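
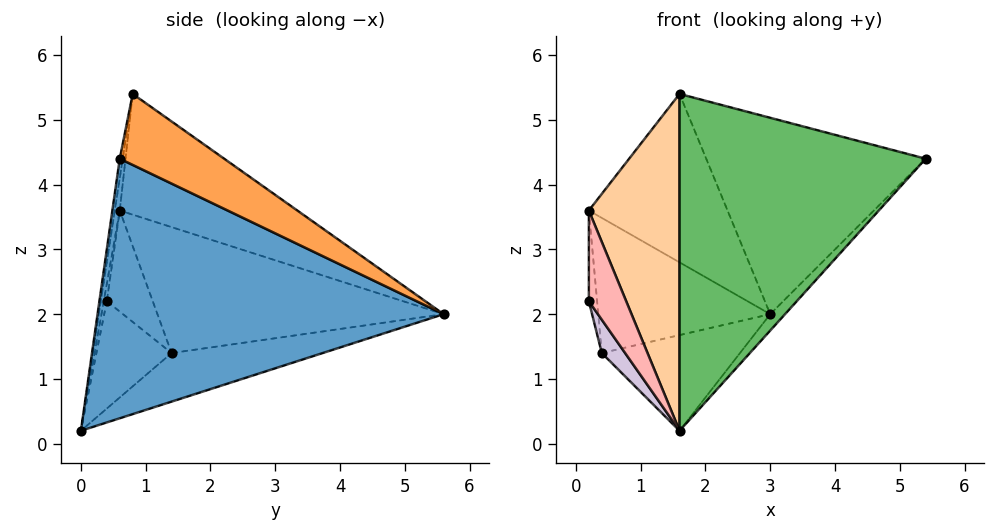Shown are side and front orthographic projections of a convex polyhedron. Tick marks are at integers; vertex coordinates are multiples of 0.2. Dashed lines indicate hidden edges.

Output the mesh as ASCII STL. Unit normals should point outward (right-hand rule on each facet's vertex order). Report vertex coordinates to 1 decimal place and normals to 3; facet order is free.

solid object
 facet normal 0.739 0.032 -0.673
  outer loop
   vertex 1.6 0.0 0.2
   vertex 3.0 5.6 2.0
   vertex 5.4 0.6 4.4
  endloop
 endfacet
 facet normal -0.692 0.541 0.478
  outer loop
   vertex 1.6 0.8 5.4
   vertex 3.0 5.6 2.0
   vertex 0.2 0.6 3.6
  endloop
 endfacet
 facet normal 0.244 0.512 0.824
  outer loop
   vertex 1.6 0.8 5.4
   vertex 5.4 0.6 4.4
   vertex 3.0 5.6 2.0
  endloop
 endfacet
 facet normal -0.054 -0.987 0.152
  outer loop
   vertex 1.6 0.8 5.4
   vertex 0.2 0.6 3.6
   vertex 1.6 0.0 0.2
  endloop
 endfacet
 facet normal -0.012 -0.988 0.152
  outer loop
   vertex 1.6 0.8 5.4
   vertex 1.6 0.0 0.2
   vertex 5.4 0.6 4.4
  endloop
 endfacet
 facet normal -0.852 0.512 0.109
  outer loop
   vertex 0.4 1.4 1.4
   vertex 0.2 0.6 3.6
   vertex 3.0 5.6 2.0
  endloop
 endfacet
 facet normal -0.405 0.370 -0.836
  outer loop
   vertex 0.4 1.4 1.4
   vertex 3.0 5.6 2.0
   vertex 1.6 0.0 0.2
  endloop
 endfacet
 facet normal -0.081 -0.987 0.141
  outer loop
   vertex 0.2 0.4 2.2
   vertex 1.6 0.0 0.2
   vertex 0.2 0.6 3.6
  endloop
 endfacet
 facet normal -0.984 0.177 -0.025
  outer loop
   vertex 0.2 0.4 2.2
   vertex 0.2 0.6 3.6
   vertex 0.4 1.4 1.4
  endloop
 endfacet
 facet normal -0.816 -0.253 -0.520
  outer loop
   vertex 0.2 0.4 2.2
   vertex 0.4 1.4 1.4
   vertex 1.6 0.0 0.2
  endloop
 endfacet
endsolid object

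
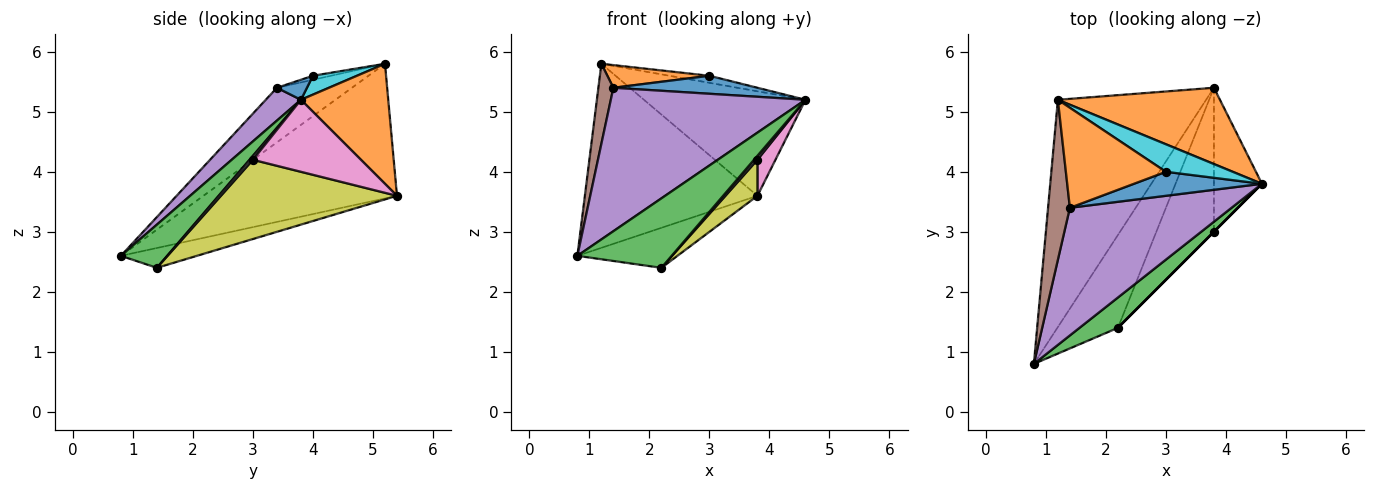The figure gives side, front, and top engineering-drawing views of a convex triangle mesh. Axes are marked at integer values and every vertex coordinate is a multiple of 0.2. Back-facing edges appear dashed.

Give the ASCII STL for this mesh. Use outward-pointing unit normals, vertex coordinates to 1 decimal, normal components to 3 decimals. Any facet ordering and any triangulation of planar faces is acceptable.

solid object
 facet normal -0.577 0.514 -0.635
  outer loop
   vertex 3.8 5.4 3.6
   vertex 0.8 0.8 2.6
   vertex 1.2 5.2 5.8
  endloop
 endfacet
 facet normal 0.400 0.740 0.540
  outer loop
   vertex 3.8 5.4 3.6
   vertex 1.2 5.2 5.8
   vertex 4.6 3.8 5.2
  endloop
 endfacet
 facet normal 0.410 -0.836 0.365
  outer loop
   vertex 2.2 1.4 2.4
   vertex 4.6 3.8 5.2
   vertex 0.8 0.8 2.6
  endloop
 endfacet
 facet normal -0.288 0.379 -0.879
  outer loop
   vertex 2.2 1.4 2.4
   vertex 0.8 0.8 2.6
   vertex 3.8 5.4 3.6
  endloop
 endfacet
 facet normal 0.134 -0.740 0.659
  outer loop
   vertex 1.4 3.4 5.4
   vertex 0.8 0.8 2.6
   vertex 4.6 3.8 5.2
  endloop
 endfacet
 facet normal -0.913 -0.183 0.365
  outer loop
   vertex 1.4 3.4 5.4
   vertex 1.2 5.2 5.8
   vertex 0.8 0.8 2.6
  endloop
 endfacet
 facet normal 0.824 -0.137 -0.549
  outer loop
   vertex 3.8 3.0 4.2
   vertex 3.8 5.4 3.6
   vertex 4.6 3.8 5.2
  endloop
 endfacet
 facet normal 0.707 -0.707 0.000
  outer loop
   vertex 3.8 3.0 4.2
   vertex 4.6 3.8 5.2
   vertex 2.2 1.4 2.4
  endloop
 endfacet
 facet normal 0.800 -0.145 -0.582
  outer loop
   vertex 3.8 3.0 4.2
   vertex 2.2 1.4 2.4
   vertex 3.8 5.4 3.6
  endloop
 endfacet
 facet normal 0.264 0.240 0.934
  outer loop
   vertex 3.0 4.0 5.6
   vertex 4.6 3.8 5.2
   vertex 1.2 5.2 5.8
  endloop
 endfacet
 facet normal 0.124 -0.595 0.794
  outer loop
   vertex 3.0 4.0 5.6
   vertex 1.4 3.4 5.4
   vertex 4.6 3.8 5.2
  endloop
 endfacet
 facet normal -0.039 -0.221 0.975
  outer loop
   vertex 3.0 4.0 5.6
   vertex 1.2 5.2 5.8
   vertex 1.4 3.4 5.4
  endloop
 endfacet
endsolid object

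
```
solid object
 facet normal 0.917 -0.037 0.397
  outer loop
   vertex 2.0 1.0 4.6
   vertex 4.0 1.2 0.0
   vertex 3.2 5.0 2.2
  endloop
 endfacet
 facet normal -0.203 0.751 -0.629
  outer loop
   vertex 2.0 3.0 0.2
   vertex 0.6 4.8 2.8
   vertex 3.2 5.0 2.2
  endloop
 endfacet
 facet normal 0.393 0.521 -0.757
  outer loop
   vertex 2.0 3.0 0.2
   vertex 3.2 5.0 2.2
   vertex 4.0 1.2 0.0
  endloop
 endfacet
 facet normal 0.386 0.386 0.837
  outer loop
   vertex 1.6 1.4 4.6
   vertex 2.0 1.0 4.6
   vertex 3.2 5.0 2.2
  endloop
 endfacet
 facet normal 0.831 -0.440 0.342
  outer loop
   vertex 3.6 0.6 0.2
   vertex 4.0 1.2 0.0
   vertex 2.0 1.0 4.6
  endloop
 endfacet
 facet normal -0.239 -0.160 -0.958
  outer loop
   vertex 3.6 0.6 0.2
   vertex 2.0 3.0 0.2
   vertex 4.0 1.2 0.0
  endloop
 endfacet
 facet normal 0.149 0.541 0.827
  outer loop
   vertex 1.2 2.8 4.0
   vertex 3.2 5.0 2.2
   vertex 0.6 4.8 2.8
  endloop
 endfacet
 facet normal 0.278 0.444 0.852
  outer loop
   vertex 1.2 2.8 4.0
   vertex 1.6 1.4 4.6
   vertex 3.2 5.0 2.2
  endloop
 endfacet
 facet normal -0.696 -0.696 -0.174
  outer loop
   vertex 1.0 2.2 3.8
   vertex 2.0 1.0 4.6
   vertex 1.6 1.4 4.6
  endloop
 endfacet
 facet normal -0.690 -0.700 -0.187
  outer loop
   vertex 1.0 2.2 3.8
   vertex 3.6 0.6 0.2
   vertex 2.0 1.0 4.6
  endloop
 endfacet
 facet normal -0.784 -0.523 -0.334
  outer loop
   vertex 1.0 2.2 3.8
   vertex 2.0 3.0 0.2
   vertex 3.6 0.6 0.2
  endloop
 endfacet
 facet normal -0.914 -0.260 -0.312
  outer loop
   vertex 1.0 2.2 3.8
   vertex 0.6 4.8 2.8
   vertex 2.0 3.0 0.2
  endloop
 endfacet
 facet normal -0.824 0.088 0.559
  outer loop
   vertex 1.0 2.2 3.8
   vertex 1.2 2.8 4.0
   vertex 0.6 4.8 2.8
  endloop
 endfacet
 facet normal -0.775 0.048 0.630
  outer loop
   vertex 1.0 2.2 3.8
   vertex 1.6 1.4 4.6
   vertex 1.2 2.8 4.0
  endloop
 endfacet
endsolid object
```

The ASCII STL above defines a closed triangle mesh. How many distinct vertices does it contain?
9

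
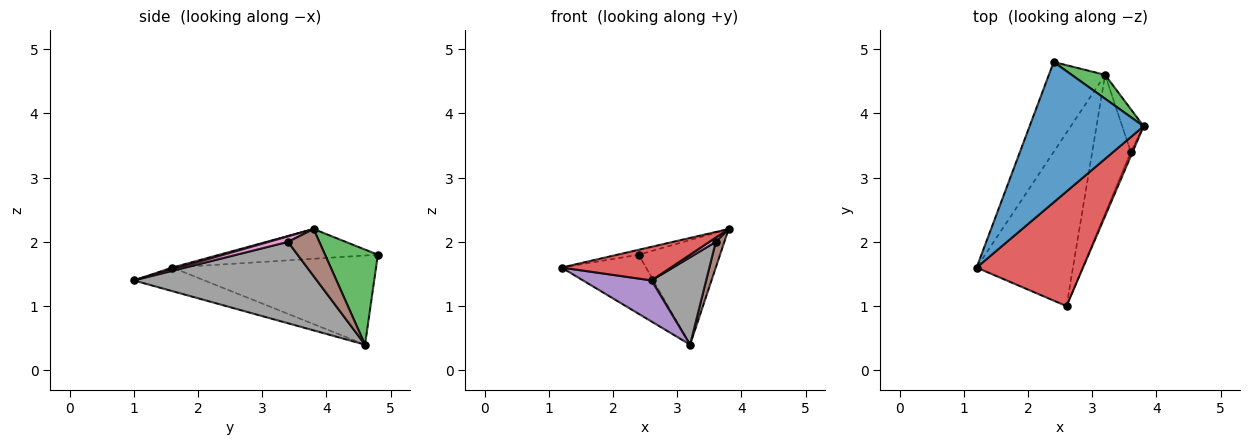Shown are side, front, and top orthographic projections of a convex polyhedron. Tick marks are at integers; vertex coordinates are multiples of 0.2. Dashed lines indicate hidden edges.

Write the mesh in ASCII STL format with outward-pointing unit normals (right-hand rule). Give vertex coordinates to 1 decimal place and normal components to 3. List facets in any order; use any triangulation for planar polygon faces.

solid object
 facet normal -0.252 0.034 0.967
  outer loop
   vertex 2.4 4.8 1.8
   vertex 1.2 1.6 1.6
   vertex 3.8 3.8 2.2
  endloop
 endfacet
 facet normal -0.798 0.331 -0.503
  outer loop
   vertex 3.2 4.6 0.4
   vertex 1.2 1.6 1.6
   vertex 2.4 4.8 1.8
  endloop
 endfacet
 facet normal 0.535 0.824 0.188
  outer loop
   vertex 3.2 4.6 0.4
   vertex 2.4 4.8 1.8
   vertex 3.8 3.8 2.2
  endloop
 endfacet
 facet normal 0.017 -0.281 0.959
  outer loop
   vertex 2.6 1.0 1.4
   vertex 3.8 3.8 2.2
   vertex 1.2 1.6 1.6
  endloop
 endfacet
 facet normal -0.231 -0.224 -0.947
  outer loop
   vertex 2.6 1.0 1.4
   vertex 1.2 1.6 1.6
   vertex 3.2 4.6 0.4
  endloop
 endfacet
 facet normal 0.884 -0.241 -0.402
  outer loop
   vertex 3.6 3.4 2.0
   vertex 3.2 4.6 0.4
   vertex 3.8 3.8 2.2
  endloop
 endfacet
 facet normal 0.905 -0.302 -0.302
  outer loop
   vertex 3.6 3.4 2.0
   vertex 3.8 3.8 2.2
   vertex 2.6 1.0 1.4
  endloop
 endfacet
 facet normal 0.873 -0.260 -0.413
  outer loop
   vertex 3.6 3.4 2.0
   vertex 2.6 1.0 1.4
   vertex 3.2 4.6 0.4
  endloop
 endfacet
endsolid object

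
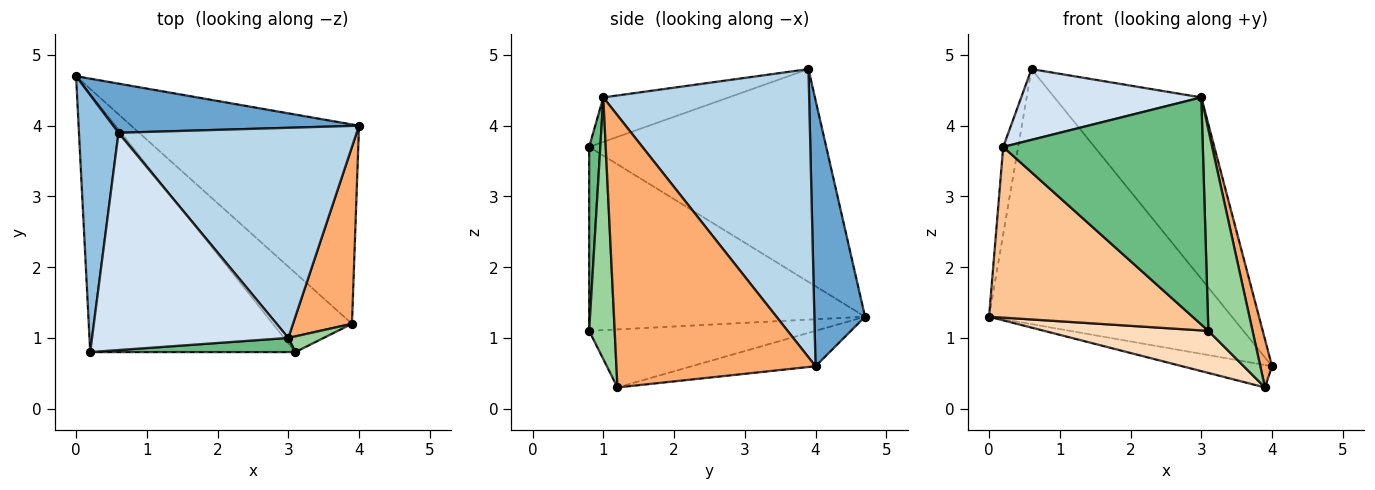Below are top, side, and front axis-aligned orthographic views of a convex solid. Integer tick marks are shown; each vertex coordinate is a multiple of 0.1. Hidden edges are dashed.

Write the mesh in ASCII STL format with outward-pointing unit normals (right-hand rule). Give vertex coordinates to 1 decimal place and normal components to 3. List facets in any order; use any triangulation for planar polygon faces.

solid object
 facet normal 0.201 0.962 0.185
  outer loop
   vertex 0.6 3.9 4.8
   vertex 4.0 4.0 0.6
   vertex 0.0 4.7 1.3
  endloop
 endfacet
 facet normal -0.981 0.062 0.182
  outer loop
   vertex 0.6 3.9 4.8
   vertex 0.0 4.7 1.3
   vertex 0.2 0.8 3.7
  endloop
 endfacet
 facet normal 0.675 0.482 0.558
  outer loop
   vertex 3.0 1.0 4.4
   vertex 4.0 4.0 0.6
   vertex 0.6 3.9 4.8
  endloop
 endfacet
 facet normal -0.211 -0.303 0.930
  outer loop
   vertex 3.0 1.0 4.4
   vertex 0.6 3.9 4.8
   vertex 0.2 0.8 3.7
  endloop
 endfacet
 facet normal -0.152 0.111 -0.982
  outer loop
   vertex 3.9 1.2 0.3
   vertex 0.0 4.7 1.3
   vertex 4.0 4.0 0.6
  endloop
 endfacet
 facet normal 0.976 -0.057 0.211
  outer loop
   vertex 3.9 1.2 0.3
   vertex 4.0 4.0 0.6
   vertex 3.0 1.0 4.4
  endloop
 endfacet
 facet normal -0.599 -0.442 -0.668
  outer loop
   vertex 3.1 0.8 1.1
   vertex 0.2 0.8 3.7
   vertex 0.0 4.7 1.3
  endloop
 endfacet
 facet normal -0.544 -0.394 -0.741
  outer loop
   vertex 3.1 0.8 1.1
   vertex 0.0 4.7 1.3
   vertex 3.9 1.2 0.3
  endloop
 endfacet
 facet normal 0.056 -0.997 0.062
  outer loop
   vertex 3.1 0.8 1.1
   vertex 3.0 1.0 4.4
   vertex 0.2 0.8 3.7
  endloop
 endfacet
 facet normal 0.499 -0.864 0.067
  outer loop
   vertex 3.1 0.8 1.1
   vertex 3.9 1.2 0.3
   vertex 3.0 1.0 4.4
  endloop
 endfacet
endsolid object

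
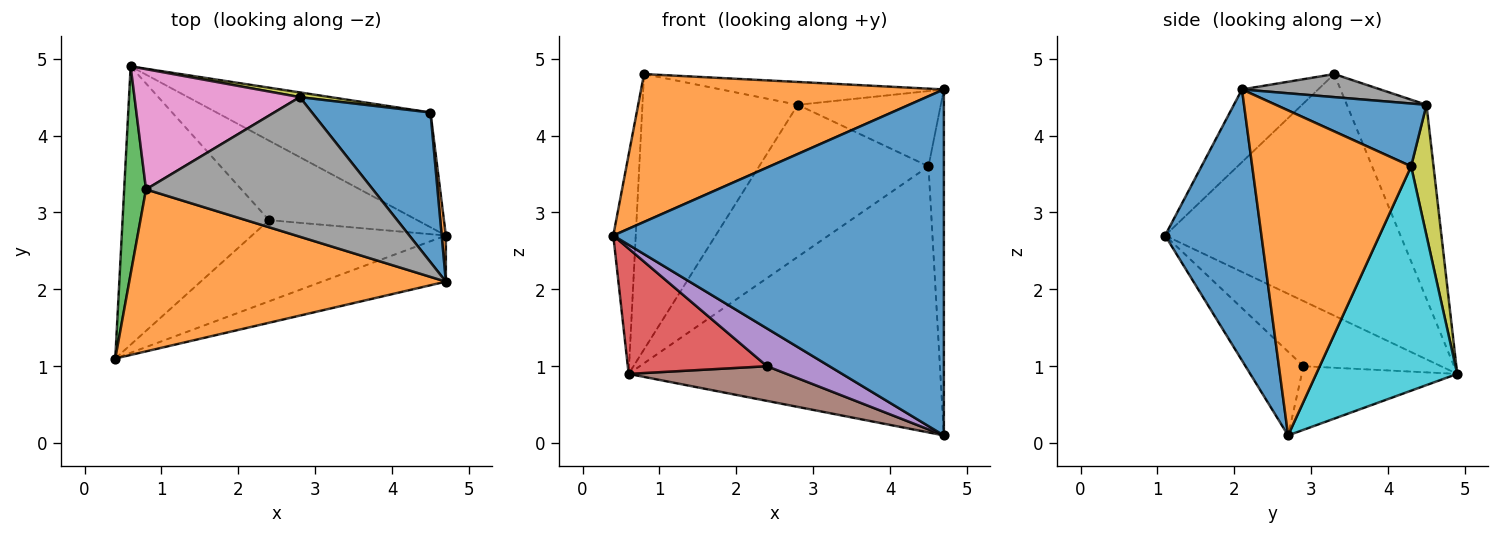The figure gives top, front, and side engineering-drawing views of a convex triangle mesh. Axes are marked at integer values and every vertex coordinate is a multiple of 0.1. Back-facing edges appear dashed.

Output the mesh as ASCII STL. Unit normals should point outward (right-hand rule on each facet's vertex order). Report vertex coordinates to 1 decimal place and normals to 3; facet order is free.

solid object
 facet normal 0.278 -0.952 -0.127
  outer loop
   vertex 4.7 2.7 0.1
   vertex 4.7 2.1 4.6
   vertex 0.4 1.1 2.7
  endloop
 endfacet
 facet normal -0.167 -0.665 0.728
  outer loop
   vertex 0.8 3.3 4.8
   vertex 0.4 1.1 2.7
   vertex 4.7 2.1 4.6
  endloop
 endfacet
 facet normal -0.991 0.095 0.090
  outer loop
   vertex 0.8 3.3 4.8
   vertex 0.6 4.9 0.9
   vertex 0.4 1.1 2.7
  endloop
 endfacet
 facet normal -0.376 -0.380 -0.845
  outer loop
   vertex 2.4 2.9 1.0
   vertex 0.4 1.1 2.7
   vertex 0.6 4.9 0.9
  endloop
 endfacet
 facet normal -0.365 -0.392 -0.844
  outer loop
   vertex 2.4 2.9 1.0
   vertex 4.7 2.7 0.1
   vertex 0.4 1.1 2.7
  endloop
 endfacet
 facet normal -0.366 -0.372 -0.853
  outer loop
   vertex 2.4 2.9 1.0
   vertex 0.6 4.9 0.9
   vertex 4.7 2.7 0.1
  endloop
 endfacet
 facet normal -0.425 0.829 0.362
  outer loop
   vertex 2.8 4.5 4.4
   vertex 0.6 4.9 0.9
   vertex 0.8 3.3 4.8
  endloop
 endfacet
 facet normal 0.100 0.161 0.982
  outer loop
   vertex 2.8 4.5 4.4
   vertex 0.8 3.3 4.8
   vertex 4.7 2.1 4.6
  endloop
 endfacet
 facet normal 0.131 0.991 0.031
  outer loop
   vertex 4.5 4.3 3.6
   vertex 0.6 4.9 0.9
   vertex 2.8 4.5 4.4
  endloop
 endfacet
 facet normal 0.384 0.848 -0.366
  outer loop
   vertex 4.5 4.3 3.6
   vertex 4.7 2.7 0.1
   vertex 0.6 4.9 0.9
  endloop
 endfacet
 facet normal 0.428 0.406 0.808
  outer loop
   vertex 4.5 4.3 3.6
   vertex 2.8 4.5 4.4
   vertex 4.7 2.1 4.6
  endloop
 endfacet
 facet normal 0.995 0.096 0.013
  outer loop
   vertex 4.5 4.3 3.6
   vertex 4.7 2.1 4.6
   vertex 4.7 2.7 0.1
  endloop
 endfacet
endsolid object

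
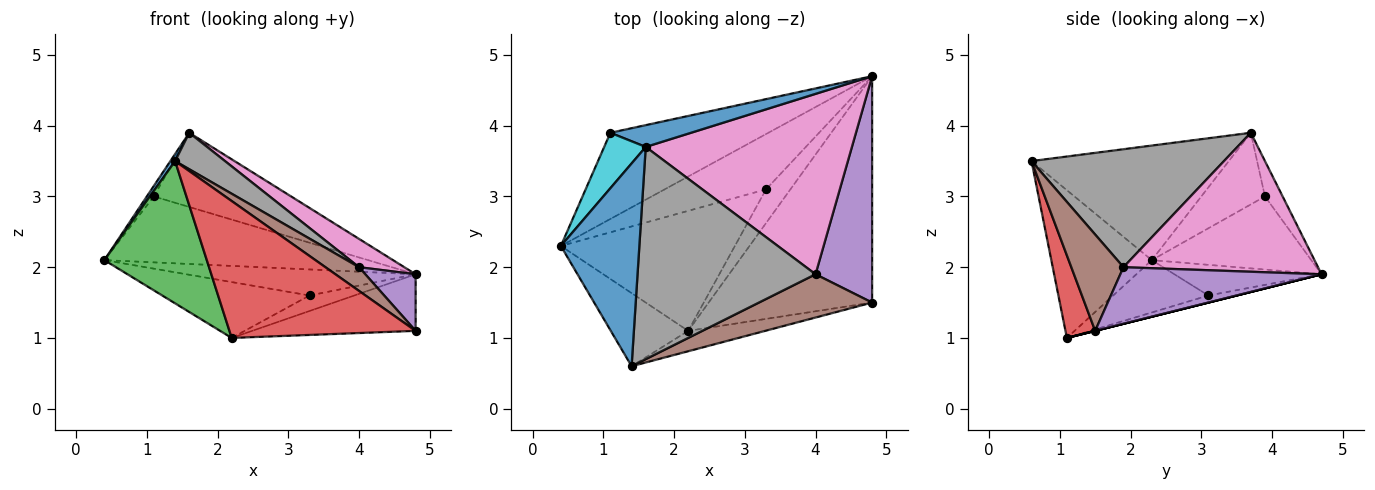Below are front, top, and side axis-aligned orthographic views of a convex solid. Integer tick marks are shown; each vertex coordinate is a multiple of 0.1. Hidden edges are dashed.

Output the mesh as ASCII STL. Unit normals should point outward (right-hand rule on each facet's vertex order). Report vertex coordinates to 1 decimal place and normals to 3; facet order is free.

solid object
 facet normal -0.825 -0.020 0.565
  outer loop
   vertex 1.6 3.7 3.9
   vertex 0.4 2.3 2.1
   vertex 1.4 0.6 3.5
  endloop
 endfacet
 facet normal 0.000 0.243 -0.970
  outer loop
   vertex 2.2 1.1 1.0
   vertex 4.8 4.7 1.9
   vertex 4.8 1.5 1.1
  endloop
 endfacet
 facet normal -0.657 -0.670 -0.344
  outer loop
   vertex 2.2 1.1 1.0
   vertex 1.4 0.6 3.5
   vertex 0.4 2.3 2.1
  endloop
 endfacet
 facet normal 0.156 -0.977 -0.146
  outer loop
   vertex 2.2 1.1 1.0
   vertex 4.8 1.5 1.1
   vertex 1.4 0.6 3.5
  endloop
 endfacet
 facet normal 0.696 -0.174 0.696
  outer loop
   vertex 4.0 1.9 2.0
   vertex 4.8 1.5 1.1
   vertex 4.8 4.7 1.9
  endloop
 endfacet
 facet normal 0.598 -0.385 0.703
  outer loop
   vertex 4.0 1.9 2.0
   vertex 1.4 0.6 3.5
   vertex 4.8 1.5 1.1
  endloop
 endfacet
 facet normal 0.554 -0.129 0.822
  outer loop
   vertex 4.0 1.9 2.0
   vertex 4.8 4.7 1.9
   vertex 1.6 3.7 3.9
  endloop
 endfacet
 facet normal 0.547 -0.142 0.825
  outer loop
   vertex 4.0 1.9 2.0
   vertex 1.6 3.7 3.9
   vertex 1.4 0.6 3.5
  endloop
 endfacet
 facet normal -0.345 0.570 -0.746
  outer loop
   vertex 1.1 3.9 3.0
   vertex 4.8 4.7 1.9
   vertex 0.4 2.3 2.1
  endloop
 endfacet
 facet normal -0.861 0.096 0.500
  outer loop
   vertex 1.1 3.9 3.0
   vertex 0.4 2.3 2.1
   vertex 1.6 3.7 3.9
  endloop
 endfacet
 facet normal -0.123 0.952 0.280
  outer loop
   vertex 1.1 3.9 3.0
   vertex 1.6 3.7 3.9
   vertex 4.8 4.7 1.9
  endloop
 endfacet
 facet normal -0.264 0.411 -0.873
  outer loop
   vertex 3.3 3.1 1.6
   vertex 0.4 2.3 2.1
   vertex 4.8 4.7 1.9
  endloop
 endfacet
 facet normal -0.263 0.407 -0.875
  outer loop
   vertex 3.3 3.1 1.6
   vertex 2.2 1.1 1.0
   vertex 0.4 2.3 2.1
  endloop
 endfacet
 facet normal -0.255 0.404 -0.879
  outer loop
   vertex 3.3 3.1 1.6
   vertex 4.8 4.7 1.9
   vertex 2.2 1.1 1.0
  endloop
 endfacet
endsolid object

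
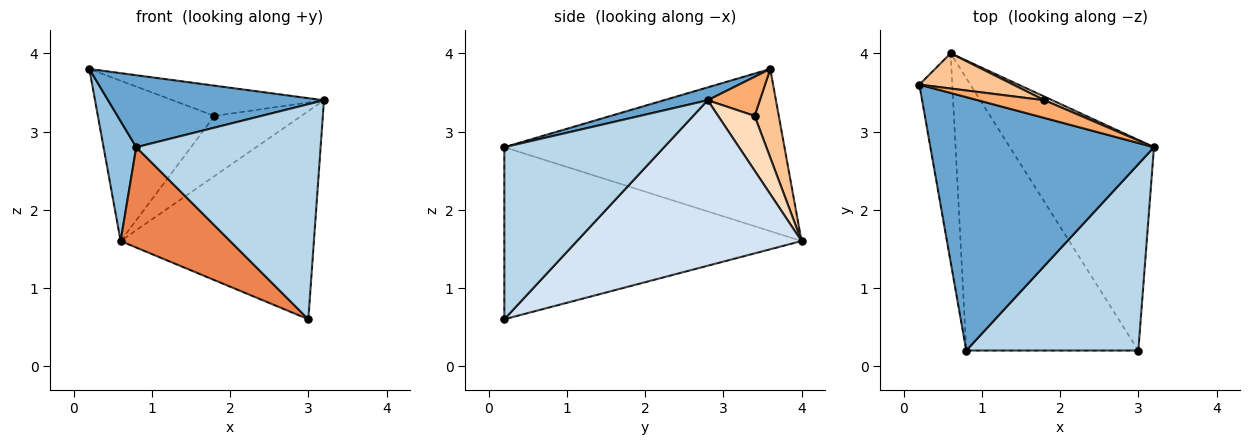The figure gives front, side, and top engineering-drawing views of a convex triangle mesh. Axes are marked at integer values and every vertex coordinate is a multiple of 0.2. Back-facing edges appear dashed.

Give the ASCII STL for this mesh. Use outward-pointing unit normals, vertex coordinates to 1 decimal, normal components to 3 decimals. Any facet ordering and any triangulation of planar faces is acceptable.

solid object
 facet normal 0.055 -0.273 0.960
  outer loop
   vertex 0.8 0.2 2.8
   vertex 3.2 2.8 3.4
   vertex 0.2 3.6 3.8
  endloop
 endfacet
 facet normal -0.974 -0.114 -0.198
  outer loop
   vertex 0.6 4.0 1.6
   vertex 0.8 0.2 2.8
   vertex 0.2 3.6 3.8
  endloop
 endfacet
 facet normal 0.548 -0.632 0.548
  outer loop
   vertex 3.0 0.2 0.6
   vertex 3.2 2.8 3.4
   vertex 0.8 0.2 2.8
  endloop
 endfacet
 facet normal 0.633 0.544 -0.551
  outer loop
   vertex 3.0 0.2 0.6
   vertex 0.6 4.0 1.6
   vertex 3.2 2.8 3.4
  endloop
 endfacet
 facet normal -0.684 -0.252 -0.684
  outer loop
   vertex 3.0 0.2 0.6
   vertex 0.8 0.2 2.8
   vertex 0.6 4.0 1.6
  endloop
 endfacet
 facet normal 0.285 0.827 0.485
  outer loop
   vertex 1.8 3.4 3.2
   vertex 0.2 3.6 3.8
   vertex 3.2 2.8 3.4
  endloop
 endfacet
 facet normal 0.198 0.957 0.210
  outer loop
   vertex 1.8 3.4 3.2
   vertex 0.6 4.0 1.6
   vertex 0.2 3.6 3.8
  endloop
 endfacet
 facet normal 0.387 0.921 0.055
  outer loop
   vertex 1.8 3.4 3.2
   vertex 3.2 2.8 3.4
   vertex 0.6 4.0 1.6
  endloop
 endfacet
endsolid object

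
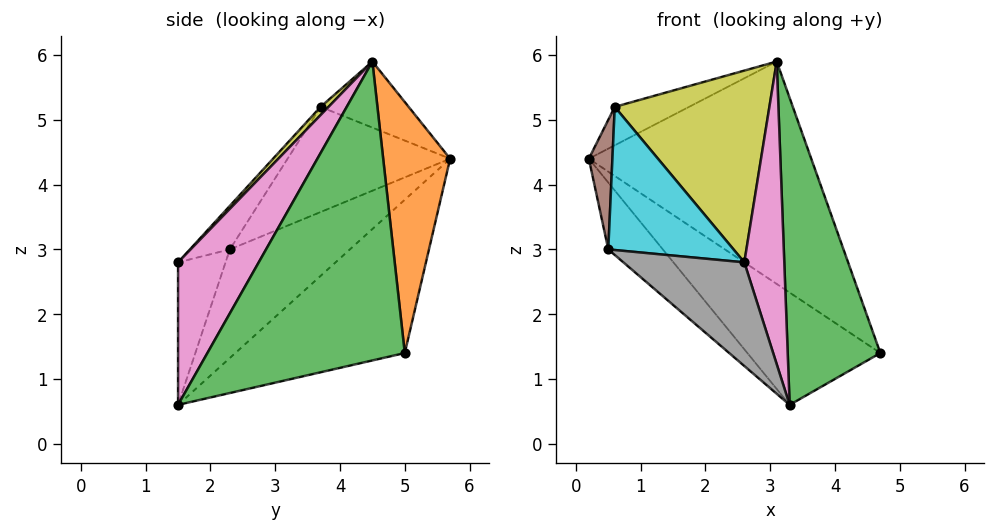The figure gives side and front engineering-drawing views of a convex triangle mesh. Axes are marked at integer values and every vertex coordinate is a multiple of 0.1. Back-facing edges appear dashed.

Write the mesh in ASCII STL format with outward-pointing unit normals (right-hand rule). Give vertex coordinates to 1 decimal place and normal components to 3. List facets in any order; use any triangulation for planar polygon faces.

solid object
 facet normal -0.474 0.372 -0.798
  outer loop
   vertex 3.3 1.5 0.6
   vertex 0.2 5.7 4.4
   vertex 4.7 5.0 1.4
  endloop
 endfacet
 facet normal 0.282 0.937 0.204
  outer loop
   vertex 3.1 4.5 5.9
   vertex 4.7 5.0 1.4
   vertex 0.2 5.7 4.4
  endloop
 endfacet
 facet normal 0.873 -0.410 0.265
  outer loop
   vertex 3.1 4.5 5.9
   vertex 3.3 1.5 0.6
   vertex 4.7 5.0 1.4
  endloop
 endfacet
 facet normal -0.583 0.265 -0.768
  outer loop
   vertex 0.5 2.3 3.0
   vertex 0.2 5.7 4.4
   vertex 3.3 1.5 0.6
  endloop
 endfacet
 facet normal -0.343 0.289 0.894
  outer loop
   vertex 0.6 3.7 5.2
   vertex 3.1 4.5 5.9
   vertex 0.2 5.7 4.4
  endloop
 endfacet
 facet normal -0.981 -0.142 0.135
  outer loop
   vertex 0.6 3.7 5.2
   vertex 0.2 5.7 4.4
   vertex 0.5 2.3 3.0
  endloop
 endfacet
 facet normal 0.862 -0.427 0.274
  outer loop
   vertex 2.6 1.5 2.8
   vertex 3.3 1.5 0.6
   vertex 3.1 4.5 5.9
  endloop
 endfacet
 facet normal -0.363 -0.925 -0.116
  outer loop
   vertex 2.6 1.5 2.8
   vertex 0.5 2.3 3.0
   vertex 3.3 1.5 0.6
  endloop
 endfacet
 facet normal 0.037 -0.721 0.692
  outer loop
   vertex 2.6 1.5 2.8
   vertex 3.1 4.5 5.9
   vertex 0.6 3.7 5.2
  endloop
 endfacet
 facet normal -0.258 -0.810 0.527
  outer loop
   vertex 2.6 1.5 2.8
   vertex 0.6 3.7 5.2
   vertex 0.5 2.3 3.0
  endloop
 endfacet
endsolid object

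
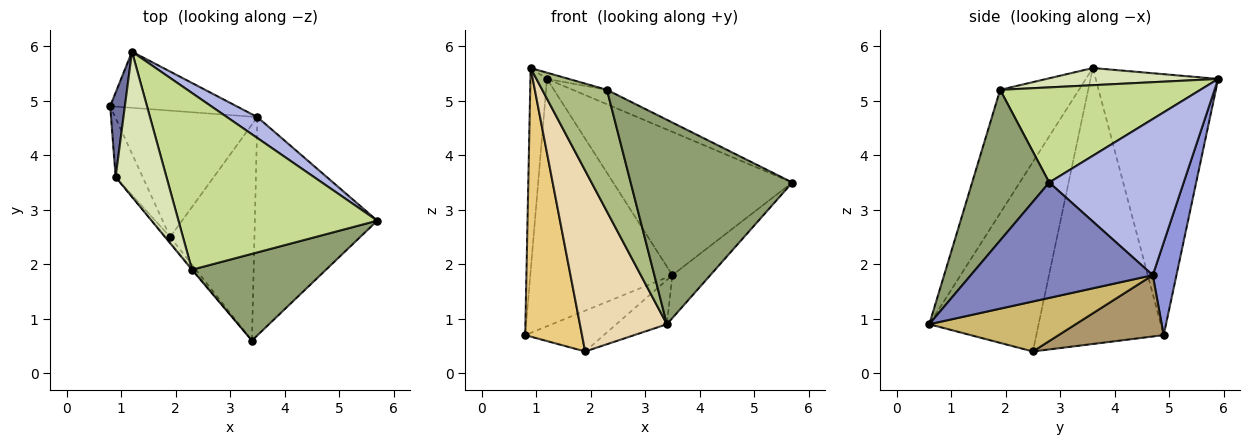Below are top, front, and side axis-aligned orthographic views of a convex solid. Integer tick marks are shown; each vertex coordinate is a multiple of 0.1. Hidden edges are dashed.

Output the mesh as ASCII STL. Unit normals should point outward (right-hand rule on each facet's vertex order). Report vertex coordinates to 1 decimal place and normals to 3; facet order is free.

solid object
 facet normal -0.989 0.134 0.056
  outer loop
   vertex 1.2 5.9 5.4
   vertex 0.8 4.9 0.7
   vertex 0.9 3.6 5.6
  endloop
 endfacet
 facet normal 0.679 0.142 -0.720
  outer loop
   vertex 3.5 4.7 1.8
   vertex 5.7 2.8 3.5
   vertex 3.4 0.6 0.9
  endloop
 endfacet
 facet normal 0.160 0.963 -0.218
  outer loop
   vertex 3.5 4.7 1.8
   vertex 0.8 4.9 0.7
   vertex 1.2 5.9 5.4
  endloop
 endfacet
 facet normal 0.596 0.794 0.116
  outer loop
   vertex 3.5 4.7 1.8
   vertex 1.2 5.9 5.4
   vertex 5.7 2.8 3.5
  endloop
 endfacet
 facet normal 0.402 -0.843 0.358
  outer loop
   vertex 2.3 1.9 5.2
   vertex 3.4 0.6 0.9
   vertex 5.7 2.8 3.5
  endloop
 endfacet
 facet normal -0.773 -0.635 -0.006
  outer loop
   vertex 2.3 1.9 5.2
   vertex 0.9 3.6 5.6
   vertex 3.4 0.6 0.9
  endloop
 endfacet
 facet normal 0.430 0.073 0.900
  outer loop
   vertex 2.3 1.9 5.2
   vertex 5.7 2.8 3.5
   vertex 1.2 5.9 5.4
  endloop
 endfacet
 facet normal 0.320 0.041 0.947
  outer loop
   vertex 2.3 1.9 5.2
   vertex 1.2 5.9 5.4
   vertex 0.9 3.6 5.6
  endloop
 endfacet
 facet normal 0.380 0.284 -0.880
  outer loop
   vertex 1.9 2.5 0.4
   vertex 0.8 4.9 0.7
   vertex 3.5 4.7 1.8
  endloop
 endfacet
 facet normal 0.502 0.174 -0.847
  outer loop
   vertex 1.9 2.5 0.4
   vertex 3.5 4.7 1.8
   vertex 3.4 0.6 0.9
  endloop
 endfacet
 facet normal -0.910 -0.406 -0.089
  outer loop
   vertex 1.9 2.5 0.4
   vertex 0.9 3.6 5.6
   vertex 0.8 4.9 0.7
  endloop
 endfacet
 facet normal -0.782 -0.623 -0.019
  outer loop
   vertex 1.9 2.5 0.4
   vertex 3.4 0.6 0.9
   vertex 0.9 3.6 5.6
  endloop
 endfacet
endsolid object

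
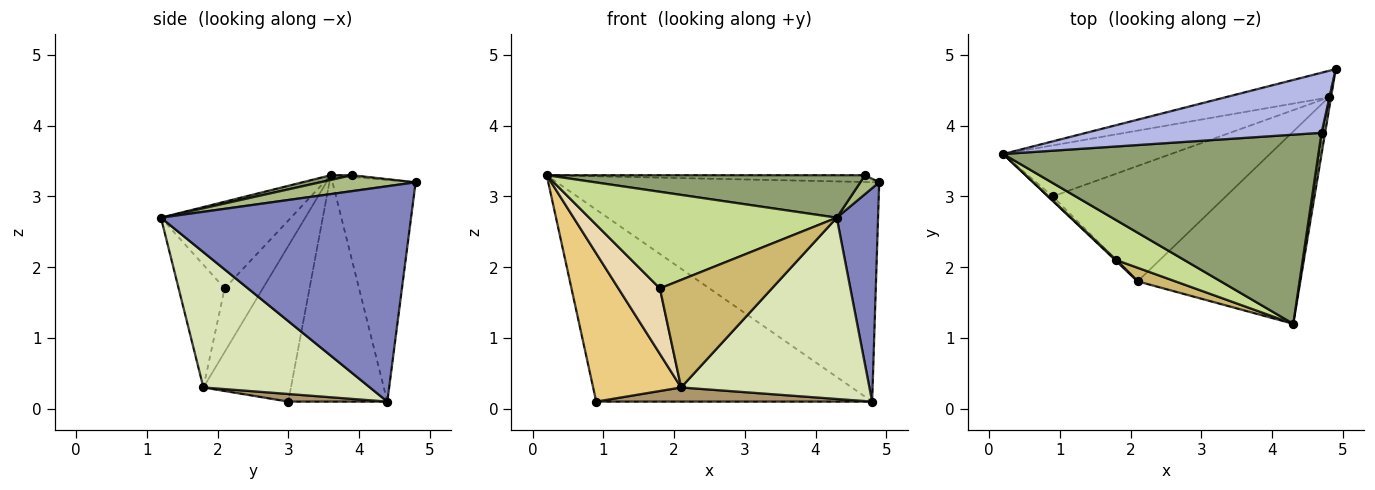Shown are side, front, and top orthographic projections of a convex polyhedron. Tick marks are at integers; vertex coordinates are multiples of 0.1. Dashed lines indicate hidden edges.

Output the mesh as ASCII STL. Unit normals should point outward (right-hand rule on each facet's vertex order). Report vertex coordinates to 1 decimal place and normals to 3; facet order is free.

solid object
 facet normal -0.248 0.962 -0.116
  outer loop
   vertex 4.8 4.4 0.1
   vertex 0.2 3.6 3.3
   vertex 4.9 4.8 3.2
  endloop
 endfacet
 facet normal 0.987 -0.163 -0.011
  outer loop
   vertex 4.8 4.4 0.1
   vertex 4.9 4.8 3.2
   vertex 4.3 1.2 2.7
  endloop
 endfacet
 facet normal -0.328 0.913 -0.243
  outer loop
   vertex 0.9 3.0 0.1
   vertex 0.2 3.6 3.3
   vertex 4.8 4.4 0.1
  endloop
 endfacet
 facet normal -0.007 0.112 0.994
  outer loop
   vertex 4.7 3.9 3.3
   vertex 4.9 4.8 3.2
   vertex 0.2 3.6 3.3
  endloop
 endfacet
 facet normal 0.015 -0.219 0.976
  outer loop
   vertex 4.7 3.9 3.3
   vertex 0.2 3.6 3.3
   vertex 4.3 1.2 2.7
  endloop
 endfacet
 facet normal 0.959 -0.189 0.213
  outer loop
   vertex 4.7 3.9 3.3
   vertex 4.3 1.2 2.7
   vertex 4.9 4.8 3.2
  endloop
 endfacet
 facet normal -0.437 -0.832 0.343
  outer loop
   vertex 1.8 2.1 1.7
   vertex 4.3 1.2 2.7
   vertex 0.2 3.6 3.3
  endloop
 endfacet
 facet normal 0.519 -0.586 -0.622
  outer loop
   vertex 2.1 1.8 0.3
   vertex 4.8 4.4 0.1
   vertex 4.3 1.2 2.7
  endloop
 endfacet
 facet normal 0.044 -0.122 -0.992
  outer loop
   vertex 2.1 1.8 0.3
   vertex 0.9 3.0 0.1
   vertex 4.8 4.4 0.1
  endloop
 endfacet
 facet normal -0.377 -0.919 0.116
  outer loop
   vertex 2.1 1.8 0.3
   vertex 4.3 1.2 2.7
   vertex 1.8 2.1 1.7
  endloop
 endfacet
 facet normal -0.705 -0.709 -0.021
  outer loop
   vertex 2.1 1.8 0.3
   vertex 0.2 3.6 3.3
   vertex 0.9 3.0 0.1
  endloop
 endfacet
 facet normal -0.677 -0.736 0.013
  outer loop
   vertex 2.1 1.8 0.3
   vertex 1.8 2.1 1.7
   vertex 0.2 3.6 3.3
  endloop
 endfacet
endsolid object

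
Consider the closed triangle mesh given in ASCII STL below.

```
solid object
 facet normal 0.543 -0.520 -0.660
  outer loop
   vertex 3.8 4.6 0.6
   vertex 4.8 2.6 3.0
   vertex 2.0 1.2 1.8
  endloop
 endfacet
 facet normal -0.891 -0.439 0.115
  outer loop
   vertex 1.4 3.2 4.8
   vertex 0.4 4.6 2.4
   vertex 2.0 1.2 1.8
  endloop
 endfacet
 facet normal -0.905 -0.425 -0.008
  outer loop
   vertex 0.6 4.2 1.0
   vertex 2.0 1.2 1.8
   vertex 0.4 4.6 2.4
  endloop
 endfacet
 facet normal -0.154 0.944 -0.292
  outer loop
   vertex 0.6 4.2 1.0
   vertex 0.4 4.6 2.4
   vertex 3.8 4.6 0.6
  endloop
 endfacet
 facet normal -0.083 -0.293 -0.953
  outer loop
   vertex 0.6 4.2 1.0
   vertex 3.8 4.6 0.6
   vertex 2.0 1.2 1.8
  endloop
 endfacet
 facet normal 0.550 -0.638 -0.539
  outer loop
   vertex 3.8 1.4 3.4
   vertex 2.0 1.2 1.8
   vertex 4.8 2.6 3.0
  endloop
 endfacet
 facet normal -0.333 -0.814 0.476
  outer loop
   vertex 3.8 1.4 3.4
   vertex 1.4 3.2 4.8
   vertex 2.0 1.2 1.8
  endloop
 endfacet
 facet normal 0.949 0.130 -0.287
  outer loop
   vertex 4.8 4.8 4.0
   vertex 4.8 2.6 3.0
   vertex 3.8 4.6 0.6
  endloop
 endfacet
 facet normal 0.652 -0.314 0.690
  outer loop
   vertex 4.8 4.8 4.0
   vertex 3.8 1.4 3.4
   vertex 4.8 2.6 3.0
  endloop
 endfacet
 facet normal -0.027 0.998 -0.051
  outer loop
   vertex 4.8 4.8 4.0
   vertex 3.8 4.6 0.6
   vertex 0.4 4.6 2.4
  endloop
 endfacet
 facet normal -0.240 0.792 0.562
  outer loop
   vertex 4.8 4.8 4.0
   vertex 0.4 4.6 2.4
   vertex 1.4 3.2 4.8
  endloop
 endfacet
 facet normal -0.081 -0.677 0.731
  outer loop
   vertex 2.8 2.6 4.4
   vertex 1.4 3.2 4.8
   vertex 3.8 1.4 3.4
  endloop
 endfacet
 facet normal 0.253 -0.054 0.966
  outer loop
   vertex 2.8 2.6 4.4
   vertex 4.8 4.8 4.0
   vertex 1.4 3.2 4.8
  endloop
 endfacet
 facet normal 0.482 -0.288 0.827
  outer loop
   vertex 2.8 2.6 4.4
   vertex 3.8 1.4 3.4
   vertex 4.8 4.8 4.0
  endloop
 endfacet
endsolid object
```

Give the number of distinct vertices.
9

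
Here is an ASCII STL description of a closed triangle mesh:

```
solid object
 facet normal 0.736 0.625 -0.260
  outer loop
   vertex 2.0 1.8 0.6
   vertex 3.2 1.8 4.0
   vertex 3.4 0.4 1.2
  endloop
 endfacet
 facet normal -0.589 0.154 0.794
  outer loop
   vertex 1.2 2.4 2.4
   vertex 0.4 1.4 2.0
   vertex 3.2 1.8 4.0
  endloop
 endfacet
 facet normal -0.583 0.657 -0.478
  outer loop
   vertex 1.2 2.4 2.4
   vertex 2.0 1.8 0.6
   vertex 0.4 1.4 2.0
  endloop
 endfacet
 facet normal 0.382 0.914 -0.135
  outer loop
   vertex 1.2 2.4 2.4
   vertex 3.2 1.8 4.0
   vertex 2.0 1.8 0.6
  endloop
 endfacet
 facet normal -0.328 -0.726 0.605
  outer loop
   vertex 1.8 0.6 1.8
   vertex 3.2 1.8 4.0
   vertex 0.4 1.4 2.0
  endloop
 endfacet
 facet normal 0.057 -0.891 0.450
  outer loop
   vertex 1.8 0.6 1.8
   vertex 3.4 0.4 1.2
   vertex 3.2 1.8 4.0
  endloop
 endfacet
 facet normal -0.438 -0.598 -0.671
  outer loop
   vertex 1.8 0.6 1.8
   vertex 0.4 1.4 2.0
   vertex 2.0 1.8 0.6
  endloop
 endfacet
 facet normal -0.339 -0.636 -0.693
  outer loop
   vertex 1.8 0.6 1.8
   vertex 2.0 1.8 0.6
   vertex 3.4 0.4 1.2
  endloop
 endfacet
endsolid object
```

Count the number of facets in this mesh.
8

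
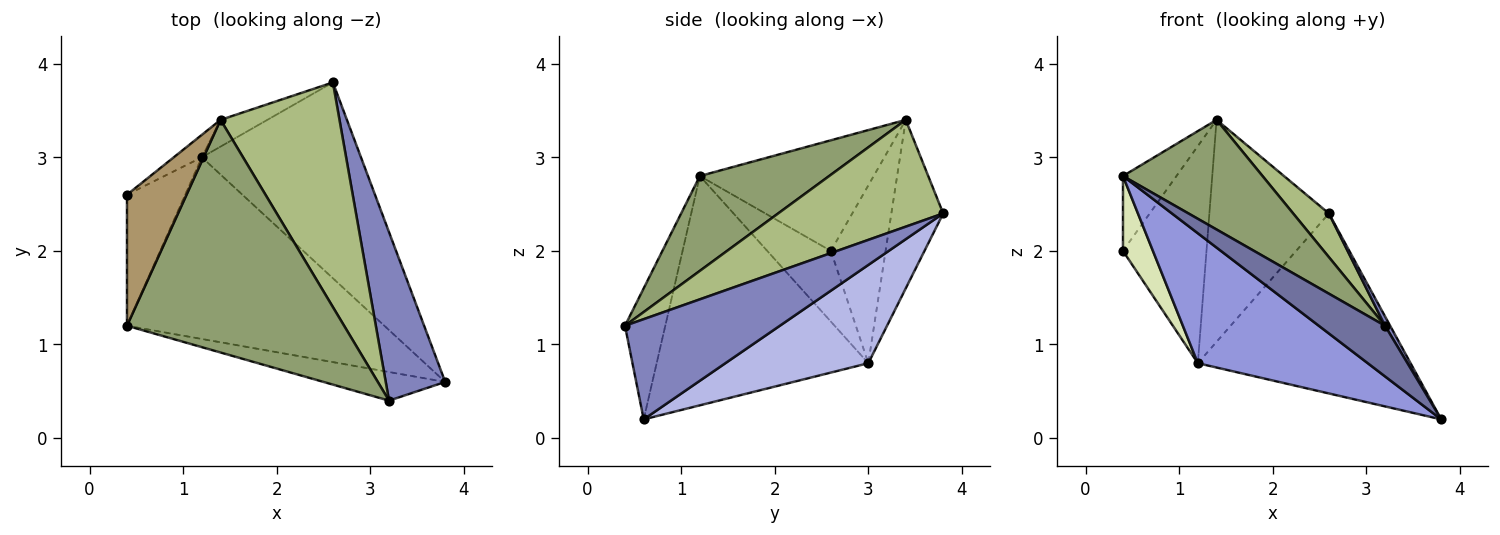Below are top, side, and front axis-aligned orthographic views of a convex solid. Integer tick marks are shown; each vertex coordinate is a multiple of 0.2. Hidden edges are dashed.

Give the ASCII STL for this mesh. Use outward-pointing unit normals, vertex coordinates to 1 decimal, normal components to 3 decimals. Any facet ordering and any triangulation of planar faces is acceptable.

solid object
 facet normal -0.468 -0.769 -0.435
  outer loop
   vertex 3.2 0.4 1.2
   vertex 0.4 1.2 2.8
   vertex 3.8 0.6 0.2
  endloop
 endfacet
 facet normal 0.860 -0.028 0.510
  outer loop
   vertex 3.2 0.4 1.2
   vertex 3.8 0.6 0.2
   vertex 2.6 3.8 2.4
  endloop
 endfacet
 facet normal -0.587 -0.471 -0.659
  outer loop
   vertex 1.2 3.0 0.8
   vertex 3.8 0.6 0.2
   vertex 0.4 1.2 2.8
  endloop
 endfacet
 facet normal 0.414 0.616 -0.670
  outer loop
   vertex 1.2 3.0 0.8
   vertex 2.6 3.8 2.4
   vertex 3.8 0.6 0.2
  endloop
 endfacet
 facet normal 0.367 -0.396 0.841
  outer loop
   vertex 1.4 3.4 3.4
   vertex 0.4 1.2 2.8
   vertex 3.2 0.4 1.2
  endloop
 endfacet
 facet normal 0.661 -0.143 0.736
  outer loop
   vertex 1.4 3.4 3.4
   vertex 3.2 0.4 1.2
   vertex 2.6 3.8 2.4
  endloop
 endfacet
 facet normal -0.396 0.912 -0.110
  outer loop
   vertex 1.4 3.4 3.4
   vertex 2.6 3.8 2.4
   vertex 1.2 3.0 0.8
  endloop
 endfacet
 facet normal -0.726 -0.341 -0.598
  outer loop
   vertex 0.4 2.6 2.0
   vertex 1.2 3.0 0.8
   vertex 0.4 1.2 2.8
  endloop
 endfacet
 facet normal -0.850 0.261 0.458
  outer loop
   vertex 0.4 2.6 2.0
   vertex 0.4 1.2 2.8
   vertex 1.4 3.4 3.4
  endloop
 endfacet
 facet normal -0.546 0.833 -0.086
  outer loop
   vertex 0.4 2.6 2.0
   vertex 1.4 3.4 3.4
   vertex 1.2 3.0 0.8
  endloop
 endfacet
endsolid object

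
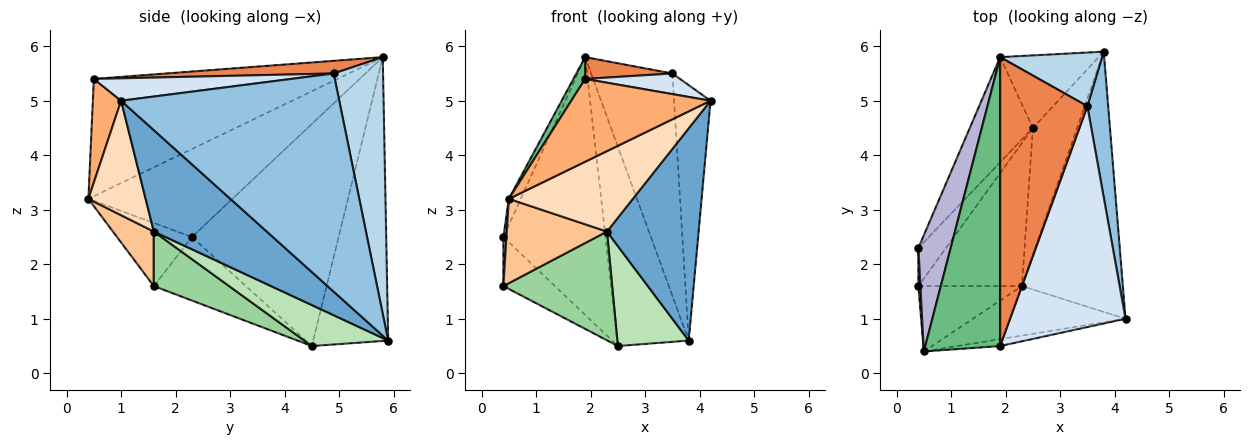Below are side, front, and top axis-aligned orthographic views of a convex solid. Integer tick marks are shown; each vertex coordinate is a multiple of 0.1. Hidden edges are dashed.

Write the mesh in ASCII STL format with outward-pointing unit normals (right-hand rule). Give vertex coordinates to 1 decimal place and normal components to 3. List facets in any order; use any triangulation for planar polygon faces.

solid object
 facet normal 0.615 -0.499 -0.611
  outer loop
   vertex 2.3 1.6 2.6
   vertex 3.8 5.9 0.6
   vertex 4.2 1.0 5.0
  endloop
 endfacet
 facet normal 0.982 0.164 0.094
  outer loop
   vertex 3.5 4.9 5.5
   vertex 4.2 1.0 5.0
   vertex 3.8 5.9 0.6
  endloop
 endfacet
 facet normal 0.509 0.837 0.202
  outer loop
   vertex 3.5 4.9 5.5
   vertex 3.8 5.9 0.6
   vertex 1.9 5.8 5.8
  endloop
 endfacet
 facet normal 0.190 -0.091 0.978
  outer loop
   vertex 3.5 4.9 5.5
   vertex 1.9 0.5 5.4
   vertex 4.2 1.0 5.0
  endloop
 endfacet
 facet normal 0.143 -0.074 0.987
  outer loop
   vertex 3.5 4.9 5.5
   vertex 1.9 5.8 5.8
   vertex 1.9 0.5 5.4
  endloop
 endfacet
 facet normal 0.198 -0.977 -0.082
  outer loop
   vertex 0.5 0.4 3.2
   vertex 4.2 1.0 5.0
   vertex 1.9 0.5 5.4
  endloop
 endfacet
 facet normal 0.307 -0.752 -0.583
  outer loop
   vertex 0.5 0.4 3.2
   vertex 0.4 1.6 1.6
   vertex 2.3 1.6 2.6
  endloop
 endfacet
 facet normal 0.366 -0.793 -0.488
  outer loop
   vertex 0.5 0.4 3.2
   vertex 2.3 1.6 2.6
   vertex 4.2 1.0 5.0
  endloop
 endfacet
 facet normal -0.842 -0.041 0.538
  outer loop
   vertex 0.5 0.4 3.2
   vertex 1.9 0.5 5.4
   vertex 1.9 5.8 5.8
  endloop
 endfacet
 facet normal 0.386 -0.558 -0.734
  outer loop
   vertex 2.5 4.5 0.5
   vertex 2.3 1.6 2.6
   vertex 0.4 1.6 1.6
  endloop
 endfacet
 facet normal 0.588 -0.501 -0.635
  outer loop
   vertex 2.5 4.5 0.5
   vertex 3.8 5.9 0.6
   vertex 2.3 1.6 2.6
  endloop
 endfacet
 facet normal -0.702 0.669 -0.244
  outer loop
   vertex 2.5 4.5 0.5
   vertex 1.9 5.8 5.8
   vertex 3.8 5.9 0.6
  endloop
 endfacet
 facet normal -0.999 -0.041 0.032
  outer loop
   vertex 0.4 2.3 2.5
   vertex 0.4 1.6 1.6
   vertex 0.5 0.4 3.2
  endloop
 endfacet
 facet normal -0.936 0.077 0.343
  outer loop
   vertex 0.4 2.3 2.5
   vertex 0.5 0.4 3.2
   vertex 1.9 5.8 5.8
  endloop
 endfacet
 facet normal -0.816 0.456 -0.355
  outer loop
   vertex 0.4 2.3 2.5
   vertex 2.5 4.5 0.5
   vertex 0.4 1.6 1.6
  endloop
 endfacet
 facet normal -0.799 0.557 -0.227
  outer loop
   vertex 0.4 2.3 2.5
   vertex 1.9 5.8 5.8
   vertex 2.5 4.5 0.5
  endloop
 endfacet
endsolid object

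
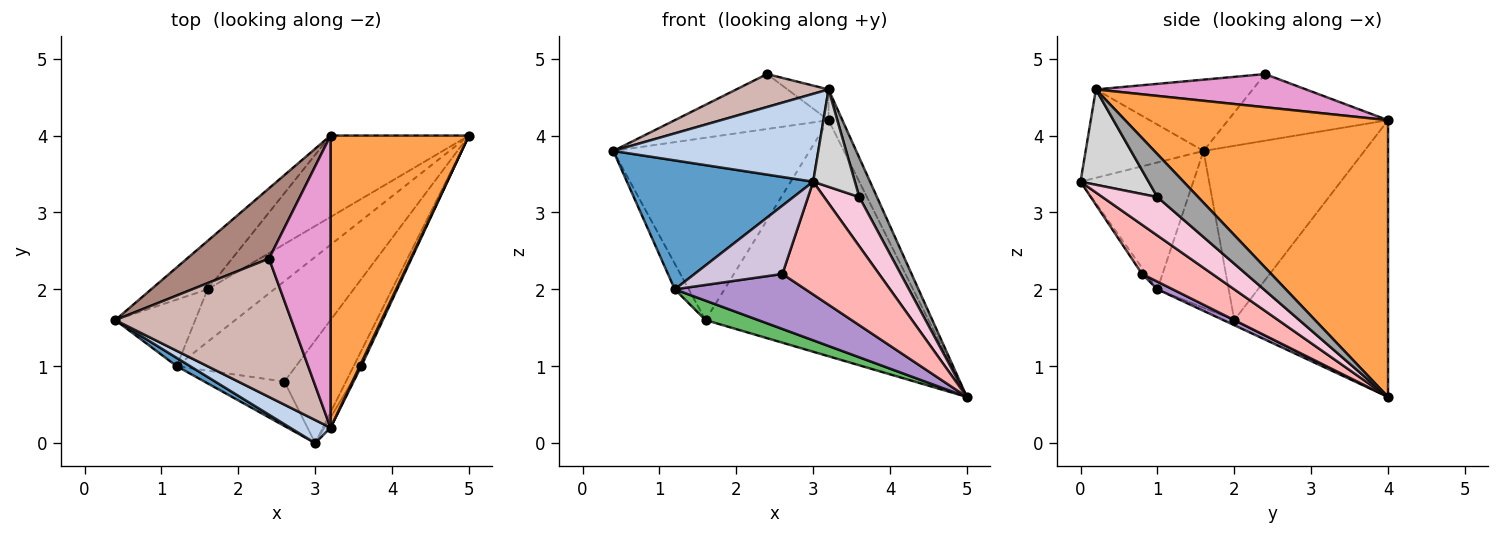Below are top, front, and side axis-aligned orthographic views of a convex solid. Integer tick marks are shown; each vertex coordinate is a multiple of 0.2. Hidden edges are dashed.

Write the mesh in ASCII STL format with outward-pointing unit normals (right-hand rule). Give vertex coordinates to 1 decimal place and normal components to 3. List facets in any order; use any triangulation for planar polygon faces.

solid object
 facet normal -0.517 -0.854 0.055
  outer loop
   vertex 1.2 1.0 2.0
   vertex 3.0 0.0 3.4
   vertex 0.4 1.6 3.8
  endloop
 endfacet
 facet normal -0.486 -0.845 0.222
  outer loop
   vertex 3.2 0.2 4.6
   vertex 0.4 1.6 3.8
   vertex 3.0 0.0 3.4
  endloop
 endfacet
 facet normal 0.893 0.047 0.447
  outer loop
   vertex 3.2 0.2 4.6
   vertex 5.0 4.0 0.6
   vertex 3.2 4.0 4.2
  endloop
 endfacet
 facet normal -0.878 0.172 -0.447
  outer loop
   vertex 1.6 2.0 1.6
   vertex 1.2 1.0 2.0
   vertex 0.4 1.6 3.8
  endloop
 endfacet
 facet normal -0.072 -0.345 -0.936
  outer loop
   vertex 1.6 2.0 1.6
   vertex 5.0 4.0 0.6
   vertex 1.2 1.0 2.0
  endloop
 endfacet
 facet normal -0.621 0.758 -0.201
  outer loop
   vertex 1.6 2.0 1.6
   vertex 0.4 1.6 3.8
   vertex 3.2 4.0 4.2
  endloop
 endfacet
 facet normal -0.546 0.792 -0.273
  outer loop
   vertex 1.6 2.0 1.6
   vertex 3.2 4.0 4.2
   vertex 5.0 4.0 0.6
  endloop
 endfacet
 facet normal 0.474 -0.652 -0.592
  outer loop
   vertex 2.6 0.8 2.2
   vertex 5.0 4.0 0.6
   vertex 3.0 0.0 3.4
  endloop
 endfacet
 facet normal 0.056 -0.480 -0.875
  outer loop
   vertex 2.6 0.8 2.2
   vertex 1.2 1.0 2.0
   vertex 5.0 4.0 0.6
  endloop
 endfacet
 facet normal -0.042 -0.838 -0.545
  outer loop
   vertex 2.6 0.8 2.2
   vertex 3.0 0.0 3.4
   vertex 1.2 1.0 2.0
  endloop
 endfacet
 facet normal -0.539 0.518 0.664
  outer loop
   vertex 2.4 2.4 4.8
   vertex 3.2 4.0 4.2
   vertex 0.4 1.6 3.8
  endloop
 endfacet
 facet normal -0.366 -0.216 0.905
  outer loop
   vertex 2.4 2.4 4.8
   vertex 0.4 1.6 3.8
   vertex 3.2 0.2 4.6
  endloop
 endfacet
 facet normal 0.473 0.092 0.876
  outer loop
   vertex 2.4 2.4 4.8
   vertex 3.2 0.2 4.6
   vertex 3.2 4.0 4.2
  endloop
 endfacet
 facet normal 0.831 -0.532 -0.166
  outer loop
   vertex 3.6 1.0 3.2
   vertex 3.0 0.0 3.4
   vertex 5.0 4.0 0.6
  endloop
 endfacet
 facet normal 0.917 -0.398 0.035
  outer loop
   vertex 3.6 1.0 3.2
   vertex 5.0 4.0 0.6
   vertex 3.2 0.2 4.6
  endloop
 endfacet
 facet normal 0.851 -0.522 -0.055
  outer loop
   vertex 3.6 1.0 3.2
   vertex 3.2 0.2 4.6
   vertex 3.0 0.0 3.4
  endloop
 endfacet
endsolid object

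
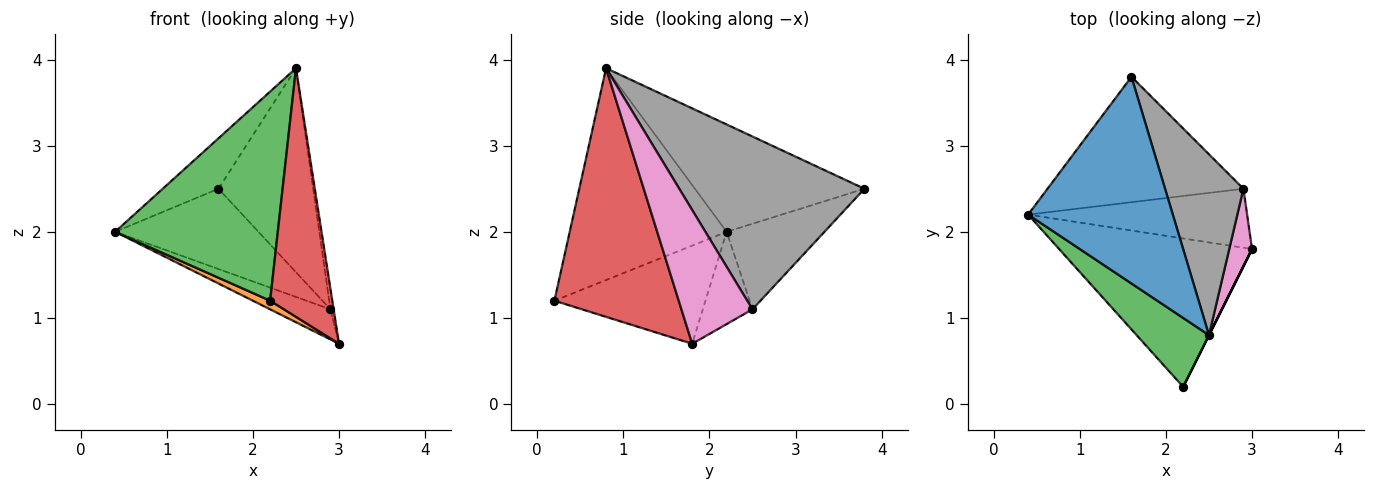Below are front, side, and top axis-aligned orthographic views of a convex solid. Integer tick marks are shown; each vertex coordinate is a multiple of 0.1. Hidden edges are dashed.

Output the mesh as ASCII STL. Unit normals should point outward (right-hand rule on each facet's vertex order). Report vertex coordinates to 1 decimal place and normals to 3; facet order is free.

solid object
 facet normal -0.585 0.192 0.788
  outer loop
   vertex 2.5 0.8 3.9
   vertex 1.6 3.8 2.5
   vertex 0.4 2.2 2.0
  endloop
 endfacet
 facet normal -0.453 -0.052 -0.890
  outer loop
   vertex 2.2 0.2 1.2
   vertex 0.4 2.2 2.0
   vertex 3.0 1.8 0.7
  endloop
 endfacet
 facet normal -0.676 -0.700 0.231
  outer loop
   vertex 2.2 0.2 1.2
   vertex 2.5 0.8 3.9
   vertex 0.4 2.2 2.0
  endloop
 endfacet
 facet normal 0.894 -0.447 0.000
  outer loop
   vertex 2.2 0.2 1.2
   vertex 3.0 1.8 0.7
   vertex 2.5 0.8 3.9
  endloop
 endfacet
 facet normal -0.351 0.426 -0.834
  outer loop
   vertex 2.9 2.5 1.1
   vertex 3.0 1.8 0.7
   vertex 0.4 2.2 2.0
  endloop
 endfacet
 facet normal -0.345 0.506 -0.790
  outer loop
   vertex 2.9 2.5 1.1
   vertex 0.4 2.2 2.0
   vertex 1.6 3.8 2.5
  endloop
 endfacet
 facet normal 0.985 0.045 0.168
  outer loop
   vertex 2.9 2.5 1.1
   vertex 2.5 0.8 3.9
   vertex 3.0 1.8 0.7
  endloop
 endfacet
 facet normal 0.826 0.422 0.374
  outer loop
   vertex 2.9 2.5 1.1
   vertex 1.6 3.8 2.5
   vertex 2.5 0.8 3.9
  endloop
 endfacet
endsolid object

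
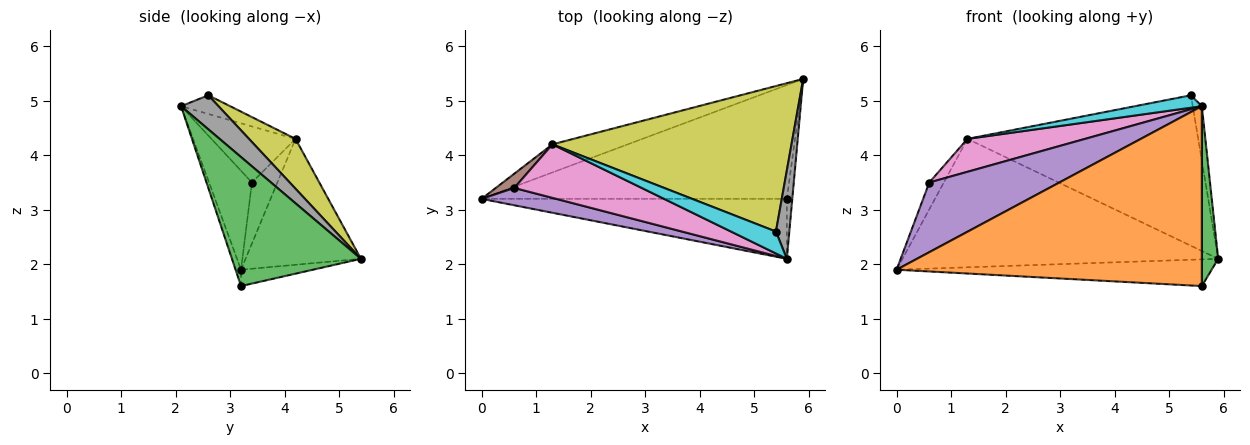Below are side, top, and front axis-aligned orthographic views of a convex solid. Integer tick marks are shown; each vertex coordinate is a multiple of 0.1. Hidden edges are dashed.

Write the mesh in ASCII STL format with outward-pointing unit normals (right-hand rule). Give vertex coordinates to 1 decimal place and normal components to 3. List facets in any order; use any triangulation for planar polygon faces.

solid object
 facet normal -0.052 0.228 -0.972
  outer loop
   vertex 5.6 3.2 1.6
   vertex 0.0 3.2 1.9
   vertex 5.9 5.4 2.1
  endloop
 endfacet
 facet normal -0.017 -0.949 -0.316
  outer loop
   vertex 5.6 3.2 1.6
   vertex 5.6 2.1 4.9
   vertex 0.0 3.2 1.9
  endloop
 endfacet
 facet normal 0.991 -0.126 -0.042
  outer loop
   vertex 5.6 3.2 1.6
   vertex 5.9 5.4 2.1
   vertex 5.6 2.1 4.9
  endloop
 endfacet
 facet normal -0.336 0.920 -0.201
  outer loop
   vertex 1.3 4.2 4.3
   vertex 5.9 5.4 2.1
   vertex 0.0 3.2 1.9
  endloop
 endfacet
 facet normal -0.305 -0.924 0.230
  outer loop
   vertex 0.6 3.4 3.5
   vertex 0.0 3.2 1.9
   vertex 5.6 2.1 4.9
  endloop
 endfacet
 facet normal -0.840 0.480 0.255
  outer loop
   vertex 0.6 3.4 3.5
   vertex 1.3 4.2 4.3
   vertex 0.0 3.2 1.9
  endloop
 endfacet
 facet normal -0.351 -0.491 0.798
  outer loop
   vertex 0.6 3.4 3.5
   vertex 5.6 2.1 4.9
   vertex 1.3 4.2 4.3
  endloop
 endfacet
 facet normal 0.908 0.220 0.357
  outer loop
   vertex 5.4 2.6 5.1
   vertex 5.6 2.1 4.9
   vertex 5.9 5.4 2.1
  endloop
 endfacet
 facet normal 0.143 0.711 0.688
  outer loop
   vertex 5.4 2.6 5.1
   vertex 5.9 5.4 2.1
   vertex 1.3 4.2 4.3
  endloop
 endfacet
 facet normal -0.340 -0.463 0.818
  outer loop
   vertex 5.4 2.6 5.1
   vertex 1.3 4.2 4.3
   vertex 5.6 2.1 4.9
  endloop
 endfacet
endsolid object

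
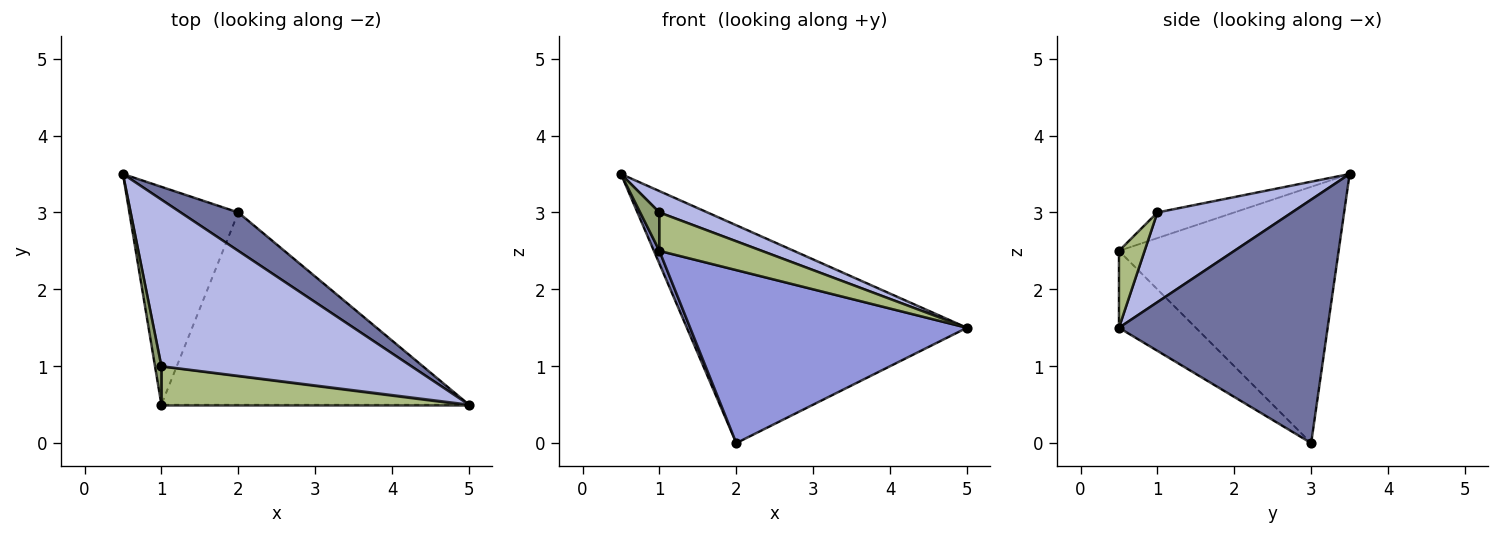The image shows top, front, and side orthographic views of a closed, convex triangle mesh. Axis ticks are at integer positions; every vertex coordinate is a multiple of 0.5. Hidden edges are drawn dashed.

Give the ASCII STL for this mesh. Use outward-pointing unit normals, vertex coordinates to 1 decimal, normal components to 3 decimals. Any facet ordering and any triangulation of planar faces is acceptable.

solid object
 facet normal 0.592 0.794 0.140
  outer loop
   vertex 2.0 3.0 0.0
   vertex 0.5 3.5 3.5
   vertex 5.0 0.5 1.5
  endloop
 endfacet
 facet normal -0.920 -0.023 -0.391
  outer loop
   vertex 2.0 3.0 0.0
   vertex 1.0 0.5 2.5
   vertex 0.5 3.5 3.5
  endloop
 endfacet
 facet normal -0.183 -0.658 -0.731
  outer loop
   vertex 2.0 3.0 0.0
   vertex 5.0 0.5 1.5
   vertex 1.0 0.5 2.5
  endloop
 endfacet
 facet normal 0.335 -0.120 0.934
  outer loop
   vertex 1.0 1.0 3.0
   vertex 5.0 0.5 1.5
   vertex 0.5 3.5 3.5
  endloop
 endfacet
 facet normal -0.943 -0.236 0.236
  outer loop
   vertex 1.0 1.0 3.0
   vertex 0.5 3.5 3.5
   vertex 1.0 0.5 2.5
  endloop
 endfacet
 facet normal 0.174 -0.696 0.696
  outer loop
   vertex 1.0 1.0 3.0
   vertex 1.0 0.5 2.5
   vertex 5.0 0.5 1.5
  endloop
 endfacet
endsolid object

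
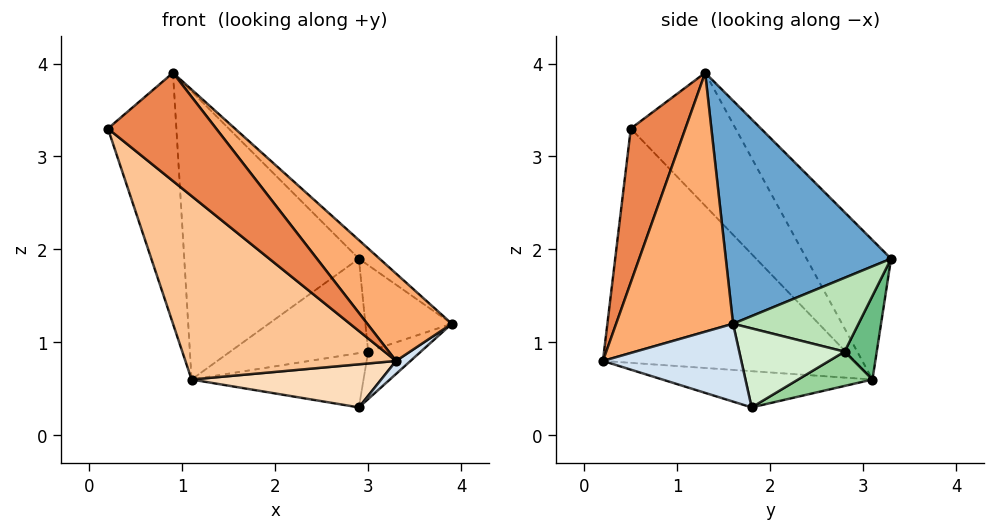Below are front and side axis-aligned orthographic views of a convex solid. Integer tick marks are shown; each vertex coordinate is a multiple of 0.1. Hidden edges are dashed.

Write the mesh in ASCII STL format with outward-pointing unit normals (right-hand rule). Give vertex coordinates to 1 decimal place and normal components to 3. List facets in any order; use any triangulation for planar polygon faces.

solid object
 facet normal 0.662 0.083 0.745
  outer loop
   vertex 0.9 1.3 3.9
   vertex 3.9 1.6 1.2
   vertex 2.9 3.3 1.9
  endloop
 endfacet
 facet normal -0.813 0.531 0.240
  outer loop
   vertex 0.9 1.3 3.9
   vertex 1.1 3.1 0.6
   vertex 0.2 0.5 3.3
  endloop
 endfacet
 facet normal -0.395 0.816 0.421
  outer loop
   vertex 0.9 1.3 3.9
   vertex 2.9 3.3 1.9
   vertex 1.1 3.1 0.6
  endloop
 endfacet
 facet normal 0.660 -0.069 -0.748
  outer loop
   vertex 3.3 0.2 0.8
   vertex 2.9 1.8 0.3
   vertex 3.9 1.6 1.2
  endloop
 endfacet
 facet normal 0.375 -0.743 0.554
  outer loop
   vertex 3.3 0.2 0.8
   vertex 0.9 1.3 3.9
   vertex 0.2 0.5 3.3
  endloop
 endfacet
 facet normal 0.622 -0.450 0.641
  outer loop
   vertex 3.3 0.2 0.8
   vertex 3.9 1.6 1.2
   vertex 0.9 1.3 3.9
  endloop
 endfacet
 facet normal -0.577 -0.483 -0.658
  outer loop
   vertex 3.3 0.2 0.8
   vertex 0.2 0.5 3.3
   vertex 1.1 3.1 0.6
  endloop
 endfacet
 facet normal -0.402 -0.363 -0.840
  outer loop
   vertex 3.3 0.2 0.8
   vertex 1.1 3.1 0.6
   vertex 2.9 1.8 0.3
  endloop
 endfacet
 facet normal 0.206 0.883 -0.421
  outer loop
   vertex 3.0 2.8 0.9
   vertex 1.1 3.1 0.6
   vertex 2.9 3.3 1.9
  endloop
 endfacet
 facet normal 0.211 0.487 -0.847
  outer loop
   vertex 3.0 2.8 0.9
   vertex 2.9 1.8 0.3
   vertex 1.1 3.1 0.6
  endloop
 endfacet
 facet normal 0.807 0.556 -0.197
  outer loop
   vertex 3.0 2.8 0.9
   vertex 2.9 3.3 1.9
   vertex 3.9 1.6 1.2
  endloop
 endfacet
 facet normal 0.667 0.333 -0.667
  outer loop
   vertex 3.0 2.8 0.9
   vertex 3.9 1.6 1.2
   vertex 2.9 1.8 0.3
  endloop
 endfacet
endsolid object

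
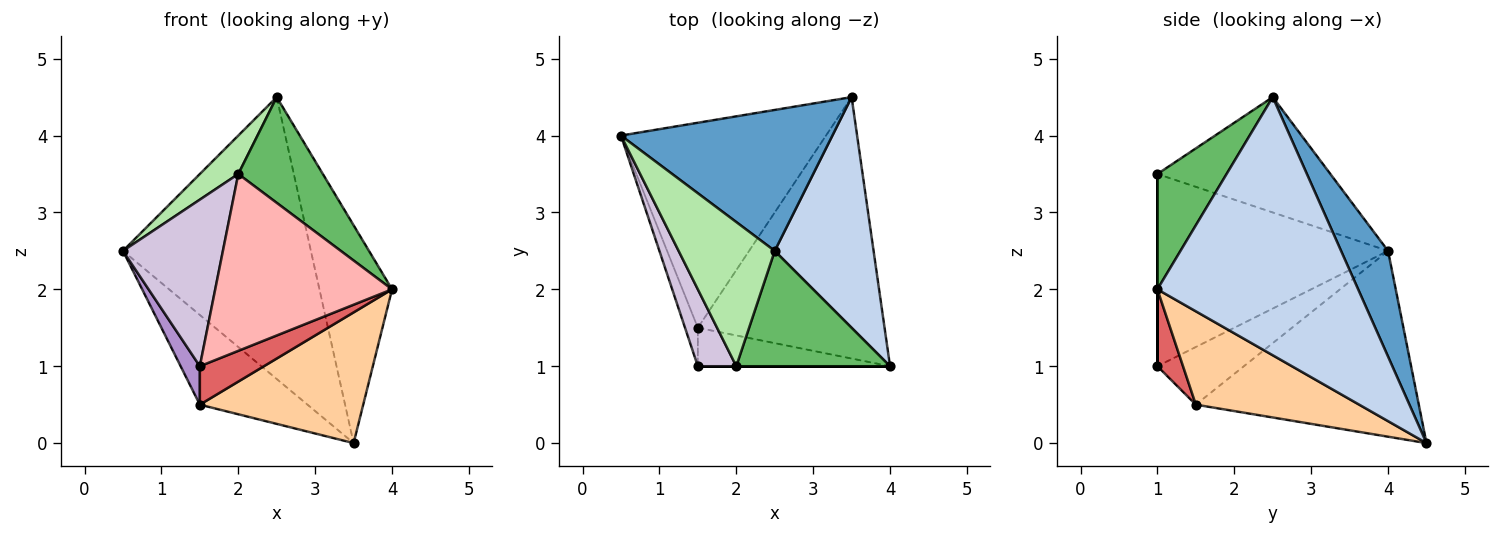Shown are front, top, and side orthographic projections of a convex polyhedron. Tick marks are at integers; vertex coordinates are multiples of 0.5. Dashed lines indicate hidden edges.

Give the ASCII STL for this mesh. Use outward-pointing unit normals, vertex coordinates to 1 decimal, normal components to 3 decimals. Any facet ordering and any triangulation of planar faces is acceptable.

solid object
 facet normal 0.218 0.873 0.436
  outer loop
   vertex 2.5 2.5 4.5
   vertex 3.5 4.5 0.0
   vertex 0.5 4.0 2.5
  endloop
 endfacet
 facet normal 0.885 0.320 0.339
  outer loop
   vertex 2.5 2.5 4.5
   vertex 4.0 1.0 2.0
   vertex 3.5 4.5 0.0
  endloop
 endfacet
 facet normal -0.639 0.308 -0.705
  outer loop
   vertex 1.5 1.5 0.5
   vertex 0.5 4.0 2.5
   vertex 3.5 4.5 0.0
  endloop
 endfacet
 facet normal 0.408 -0.408 -0.816
  outer loop
   vertex 1.5 1.5 0.5
   vertex 3.5 4.5 0.0
   vertex 4.0 1.0 2.0
  endloop
 endfacet
 facet normal 0.484 -0.591 0.645
  outer loop
   vertex 2.0 1.0 3.5
   vertex 4.0 1.0 2.0
   vertex 2.5 2.5 4.5
  endloop
 endfacet
 facet normal -0.757 -0.168 0.631
  outer loop
   vertex 2.0 1.0 3.5
   vertex 2.5 2.5 4.5
   vertex 0.5 4.0 2.5
  endloop
 endfacet
 facet normal 0.272 -0.680 -0.680
  outer loop
   vertex 1.5 1.0 1.0
   vertex 1.5 1.5 0.5
   vertex 4.0 1.0 2.0
  endloop
 endfacet
 facet normal 0.000 -1.000 0.000
  outer loop
   vertex 1.5 1.0 1.0
   vertex 4.0 1.0 2.0
   vertex 2.0 1.0 3.5
  endloop
 endfacet
 facet normal -0.954 -0.212 -0.212
  outer loop
   vertex 1.5 1.0 1.0
   vertex 0.5 4.0 2.5
   vertex 1.5 1.5 0.5
  endloop
 endfacet
 facet normal -0.902 -0.391 0.180
  outer loop
   vertex 1.5 1.0 1.0
   vertex 2.0 1.0 3.5
   vertex 0.5 4.0 2.5
  endloop
 endfacet
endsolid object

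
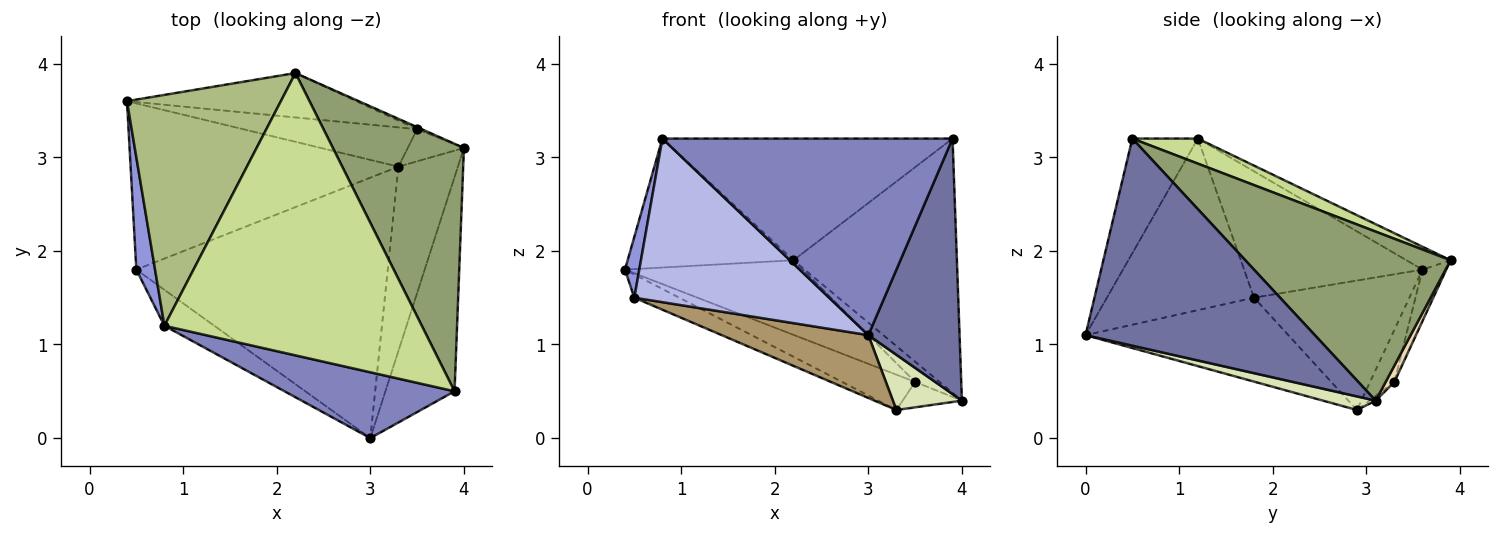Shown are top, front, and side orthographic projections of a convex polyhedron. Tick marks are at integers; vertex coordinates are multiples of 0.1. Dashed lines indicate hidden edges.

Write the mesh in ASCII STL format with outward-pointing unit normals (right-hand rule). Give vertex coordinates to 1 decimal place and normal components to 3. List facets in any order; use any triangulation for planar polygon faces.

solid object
 facet normal 0.887 -0.353 -0.296
  outer loop
   vertex 3.9 0.5 3.2
   vertex 3.0 0.0 1.1
   vertex 4.0 3.1 0.4
  endloop
 endfacet
 facet normal -0.209 -0.927 0.311
  outer loop
   vertex 0.8 1.2 3.2
   vertex 3.0 0.0 1.1
   vertex 3.9 0.5 3.2
  endloop
 endfacet
 facet normal -0.986 -0.079 0.146
  outer loop
   vertex 0.5 1.8 1.5
   vertex 0.8 1.2 3.2
   vertex 0.4 3.6 1.8
  endloop
 endfacet
 facet normal -0.594 -0.786 -0.173
  outer loop
   vertex 0.5 1.8 1.5
   vertex 3.0 0.0 1.1
   vertex 0.8 1.2 3.2
  endloop
 endfacet
 facet normal 0.669 0.533 0.519
  outer loop
   vertex 2.2 3.9 1.9
   vertex 3.9 0.5 3.2
   vertex 4.0 3.1 0.4
  endloop
 endfacet
 facet normal -0.129 0.484 0.866
  outer loop
   vertex 2.2 3.9 1.9
   vertex 0.4 3.6 1.8
   vertex 0.8 1.2 3.2
  endloop
 endfacet
 facet normal 0.089 0.394 0.915
  outer loop
   vertex 2.2 3.9 1.9
   vertex 0.8 1.2 3.2
   vertex 3.9 0.5 3.2
  endloop
 endfacet
 facet normal 0.214 -0.280 -0.936
  outer loop
   vertex 3.3 2.9 0.3
   vertex 4.0 3.1 0.4
   vertex 3.0 0.0 1.1
  endloop
 endfacet
 facet normal -0.309 -0.223 -0.925
  outer loop
   vertex 3.3 2.9 0.3
   vertex 3.0 0.0 1.1
   vertex 0.5 1.8 1.5
  endloop
 endfacet
 facet normal -0.432 0.125 -0.893
  outer loop
   vertex 3.3 2.9 0.3
   vertex 0.5 1.8 1.5
   vertex 0.4 3.6 1.8
  endloop
 endfacet
 facet normal -0.114 0.854 -0.508
  outer loop
   vertex 3.5 3.3 0.6
   vertex 0.4 3.6 1.8
   vertex 2.2 3.9 1.9
  endloop
 endfacet
 facet normal 0.336 0.937 -0.096
  outer loop
   vertex 3.5 3.3 0.6
   vertex 2.2 3.9 1.9
   vertex 4.0 3.1 0.4
  endloop
 endfacet
 facet normal -0.218 0.653 -0.725
  outer loop
   vertex 3.5 3.3 0.6
   vertex 3.3 2.9 0.3
   vertex 0.4 3.6 1.8
  endloop
 endfacet
 facet normal -0.065 0.619 -0.782
  outer loop
   vertex 3.5 3.3 0.6
   vertex 4.0 3.1 0.4
   vertex 3.3 2.9 0.3
  endloop
 endfacet
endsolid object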